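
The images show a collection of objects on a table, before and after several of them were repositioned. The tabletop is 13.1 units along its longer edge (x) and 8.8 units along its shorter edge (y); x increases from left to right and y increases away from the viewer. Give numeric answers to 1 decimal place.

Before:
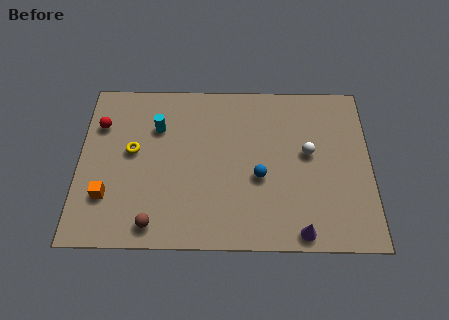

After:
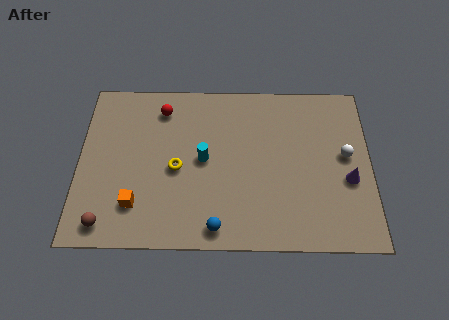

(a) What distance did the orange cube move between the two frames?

1.4

From (1.3, 2.5) to (2.6, 2.1), the orange cube covered √(1.3² + 0.4²) ≈ 1.4 units.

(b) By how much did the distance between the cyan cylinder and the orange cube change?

-0.5

Before: roughly 4.3 units apart; after: 3.8. That's 0.5 units closer together.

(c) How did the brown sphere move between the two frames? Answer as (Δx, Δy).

(-2.1, 0.0)

From the two frames, the brown sphere sits at roughly (3.4, 1.1) before and (1.3, 1.1) after.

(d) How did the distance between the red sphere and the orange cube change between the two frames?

+1.4

Before: roughly 3.8 units apart; after: 5.2. That's 1.4 units further apart.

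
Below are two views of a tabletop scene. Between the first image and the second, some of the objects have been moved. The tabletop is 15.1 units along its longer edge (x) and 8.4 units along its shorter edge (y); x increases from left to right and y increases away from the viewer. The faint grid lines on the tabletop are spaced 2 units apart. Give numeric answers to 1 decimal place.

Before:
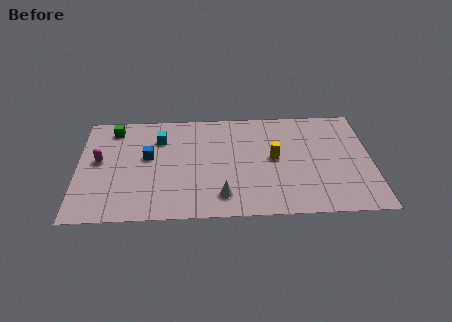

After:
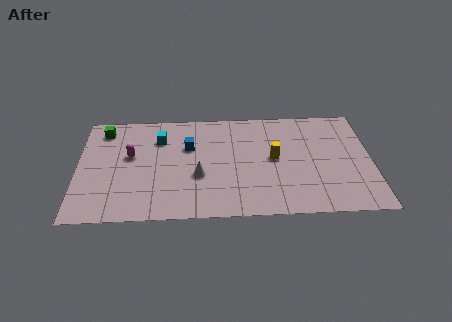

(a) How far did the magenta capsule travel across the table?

1.6

The magenta capsule was near (1.1, 4.6) before and (2.7, 4.9) after, so it travelled √(1.6² + 0.3²) ≈ 1.6 units.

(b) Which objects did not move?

the yellow cylinder and the cyan cube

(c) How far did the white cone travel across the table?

2.0

The white cone moved from about (7.4, 1.6) to (6.2, 3.2), a distance of √(1.2² + 1.6²) ≈ 2.0.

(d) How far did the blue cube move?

2.2

The blue cube moved from about (3.6, 4.8) to (5.7, 5.5), a distance of √(2.1² + 0.7²) ≈ 2.2.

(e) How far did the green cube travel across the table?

0.5

The green cube was near (1.8, 7.1) before and (1.3, 7.0) after, so it travelled √(0.5² + 0.1²) ≈ 0.5 units.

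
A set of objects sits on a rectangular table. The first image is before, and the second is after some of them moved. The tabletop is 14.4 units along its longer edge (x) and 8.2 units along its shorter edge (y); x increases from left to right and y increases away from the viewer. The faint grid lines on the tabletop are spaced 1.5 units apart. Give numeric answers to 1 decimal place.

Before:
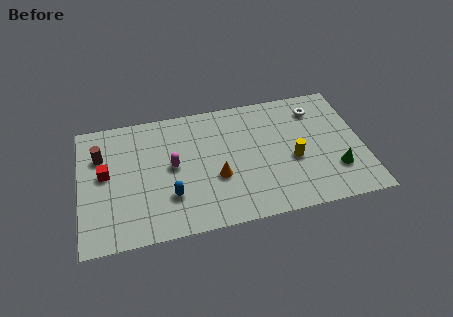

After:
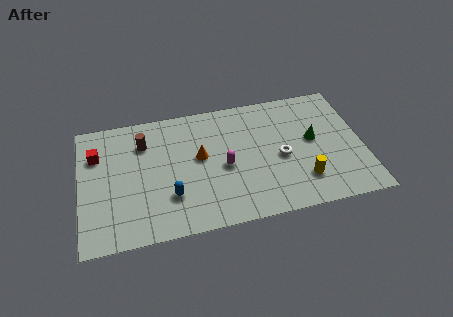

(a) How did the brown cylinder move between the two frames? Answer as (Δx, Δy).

(2.2, 0.4)

From the two frames, the brown cylinder sits at roughly (1.1, 5.7) before and (3.3, 6.1) after.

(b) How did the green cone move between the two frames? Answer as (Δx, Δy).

(-1.0, 2.2)

The green cone was at about (12.9, 2.3) and moved to about (11.9, 4.5).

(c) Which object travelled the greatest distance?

the white torus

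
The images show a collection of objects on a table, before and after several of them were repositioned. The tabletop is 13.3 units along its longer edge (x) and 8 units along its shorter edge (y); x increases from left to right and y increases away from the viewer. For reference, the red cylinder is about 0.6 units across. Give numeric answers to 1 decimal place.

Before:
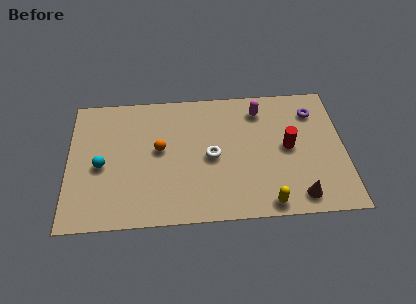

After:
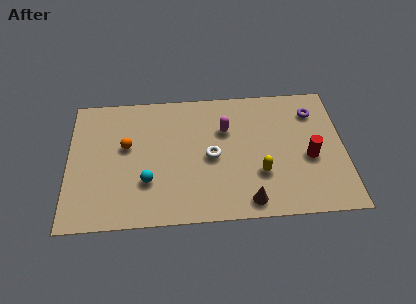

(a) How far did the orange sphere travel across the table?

1.6

From (4.4, 4.4) to (2.8, 4.7), the orange sphere covered √(1.6² + 0.3²) ≈ 1.6 units.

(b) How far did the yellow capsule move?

1.8

From (9.5, 0.8) to (9.2, 2.6), the yellow capsule covered √(0.3² + 1.8²) ≈ 1.8 units.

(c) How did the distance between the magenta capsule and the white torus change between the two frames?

-1.9

They were about 3.6 units apart before and 1.7 after — 1.9 units closer together.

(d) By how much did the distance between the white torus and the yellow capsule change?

-1.4

Before: roughly 4.0 units apart; after: 2.6. That's 1.4 units closer together.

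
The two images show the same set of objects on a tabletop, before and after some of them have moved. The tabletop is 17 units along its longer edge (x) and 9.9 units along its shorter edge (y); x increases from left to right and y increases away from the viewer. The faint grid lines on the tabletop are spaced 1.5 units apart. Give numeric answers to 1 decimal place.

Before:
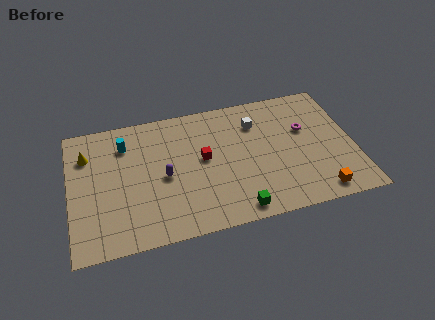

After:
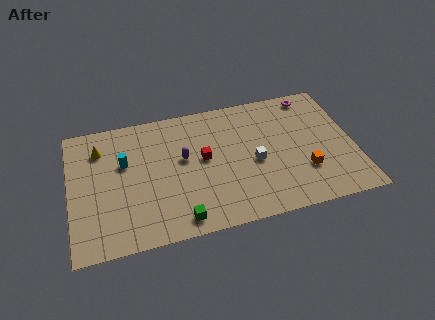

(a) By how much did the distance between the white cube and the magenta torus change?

+2.7

They were about 3.1 units apart before and 5.8 after — 2.7 units further apart.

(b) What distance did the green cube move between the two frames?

3.4

The green cube was near (9.7, 1.1) before and (6.3, 1.2) after, so it travelled √(3.4² + 0.1²) ≈ 3.4 units.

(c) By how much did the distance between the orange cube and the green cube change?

+2.9

Before: roughly 4.9 units apart; after: 7.8. That's 2.9 units further apart.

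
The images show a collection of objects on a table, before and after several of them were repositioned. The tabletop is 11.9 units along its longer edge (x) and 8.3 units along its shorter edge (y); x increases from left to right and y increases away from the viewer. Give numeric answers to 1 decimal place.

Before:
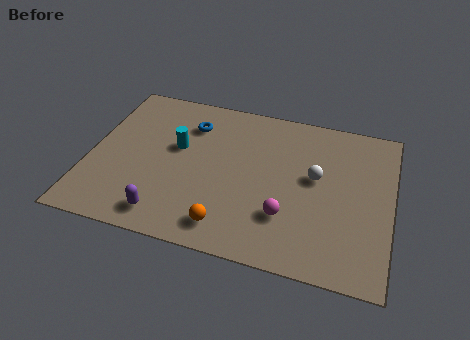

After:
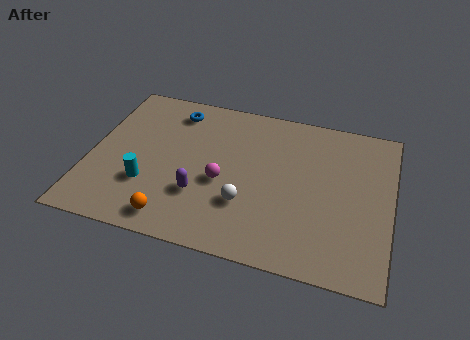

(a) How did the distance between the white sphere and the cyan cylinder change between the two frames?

-1.6

Before: roughly 5.5 units apart; after: 3.9. That's 1.6 units closer together.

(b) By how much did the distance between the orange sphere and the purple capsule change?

-0.7

They were about 2.4 units apart before and 1.7 after — 0.7 units closer together.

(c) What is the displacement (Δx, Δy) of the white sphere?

(-2.6, -2.1)

From the two frames, the white sphere sits at roughly (8.9, 4.7) before and (6.3, 2.6) after.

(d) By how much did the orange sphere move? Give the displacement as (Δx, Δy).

(-2.1, -0.2)

The orange sphere started near (5.7, 1.3) and ended near (3.6, 1.1).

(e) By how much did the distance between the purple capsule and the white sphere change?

-4.8

The distance was about 6.6 in the first image and 1.8 in the second, so they moved 4.8 units closer together.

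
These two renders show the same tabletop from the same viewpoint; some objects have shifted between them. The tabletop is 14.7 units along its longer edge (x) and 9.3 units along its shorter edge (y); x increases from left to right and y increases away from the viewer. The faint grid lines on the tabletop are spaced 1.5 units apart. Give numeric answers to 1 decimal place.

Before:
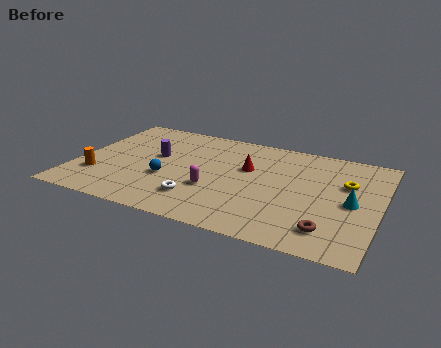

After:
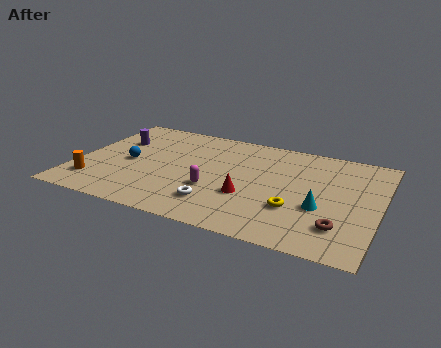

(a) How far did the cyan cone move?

1.7

The cyan cone moved from about (13.4, 4.4) to (12.0, 3.5), a distance of √(1.4² + 0.9²) ≈ 1.7.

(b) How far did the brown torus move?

0.6

The brown torus moved from about (12.5, 1.8) to (13.0, 2.2), a distance of √(0.5² + 0.4²) ≈ 0.6.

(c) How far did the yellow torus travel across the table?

3.7

From (13.0, 6.0) to (10.8, 3.0), the yellow torus covered √(2.2² + 3.0²) ≈ 3.7 units.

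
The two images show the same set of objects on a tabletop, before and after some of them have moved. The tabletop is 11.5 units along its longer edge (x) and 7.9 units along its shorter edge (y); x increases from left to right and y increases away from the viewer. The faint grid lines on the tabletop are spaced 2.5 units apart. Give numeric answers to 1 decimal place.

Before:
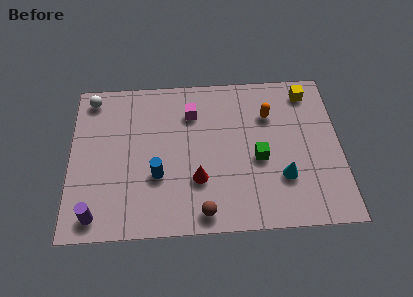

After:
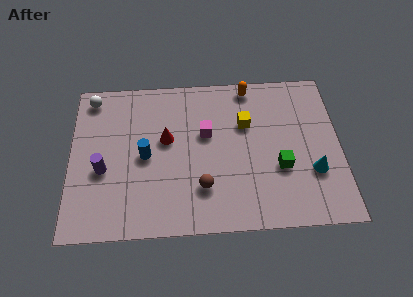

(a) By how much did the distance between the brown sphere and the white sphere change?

-0.9

The distance was about 7.6 in the first image and 6.7 in the second, so they moved 0.9 units closer together.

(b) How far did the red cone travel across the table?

2.5

The red cone was near (5.4, 2.5) before and (4.1, 4.6) after, so it travelled √(1.3² + 2.1²) ≈ 2.5 units.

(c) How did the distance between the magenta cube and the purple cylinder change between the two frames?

-1.7

Before: roughly 6.4 units apart; after: 4.7. That's 1.7 units closer together.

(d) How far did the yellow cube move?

3.1

The yellow cube was near (10.2, 6.7) before and (7.5, 5.2) after, so it travelled √(2.7² + 1.5²) ≈ 3.1 units.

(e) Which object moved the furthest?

the yellow cube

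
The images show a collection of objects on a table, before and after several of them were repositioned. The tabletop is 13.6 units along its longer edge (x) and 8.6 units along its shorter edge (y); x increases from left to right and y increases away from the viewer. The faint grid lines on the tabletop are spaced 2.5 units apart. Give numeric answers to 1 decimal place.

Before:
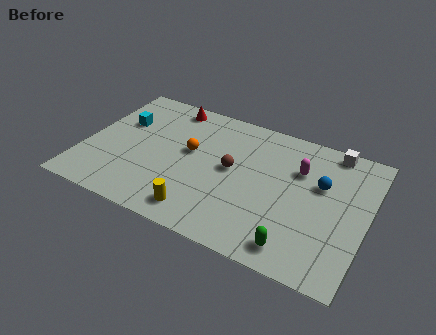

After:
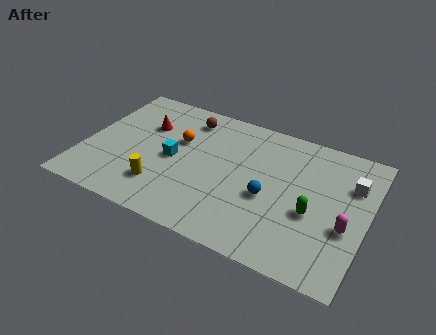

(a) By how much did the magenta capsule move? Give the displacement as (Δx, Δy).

(2.5, -2.6)

The magenta capsule started near (10.2, 5.9) and ended near (12.7, 3.3).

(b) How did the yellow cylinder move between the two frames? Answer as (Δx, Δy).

(-2.0, 0.8)

The yellow cylinder started near (6.0, 1.3) and ended near (4.0, 2.1).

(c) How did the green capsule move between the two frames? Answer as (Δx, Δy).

(0.5, 2.3)

The green capsule started near (10.6, 1.2) and ended near (11.1, 3.5).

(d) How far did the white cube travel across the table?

2.1

The white cube moved from about (11.6, 7.8) to (12.7, 6.0), a distance of √(1.1² + 1.8²) ≈ 2.1.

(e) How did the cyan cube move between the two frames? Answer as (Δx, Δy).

(2.8, -1.5)

The cyan cube started near (1.5, 5.6) and ended near (4.3, 4.1).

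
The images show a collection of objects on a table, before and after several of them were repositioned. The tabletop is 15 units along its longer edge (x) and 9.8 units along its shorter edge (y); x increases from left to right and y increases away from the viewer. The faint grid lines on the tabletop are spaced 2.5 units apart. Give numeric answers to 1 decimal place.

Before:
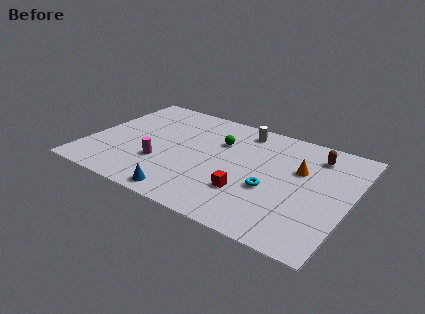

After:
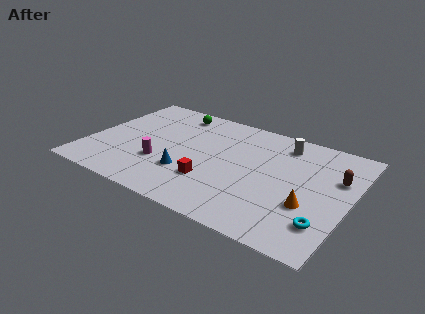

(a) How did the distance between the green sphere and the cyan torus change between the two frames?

+6.9

They were about 4.5 units apart before and 11.4 after — 6.9 units further apart.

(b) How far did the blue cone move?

2.0

The blue cone moved from about (6.2, 1.0) to (6.0, 3.0), a distance of √(0.2² + 2.0²) ≈ 2.0.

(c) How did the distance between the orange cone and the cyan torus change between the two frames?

-1.2

The distance was about 2.7 in the first image and 1.5 in the second, so they moved 1.2 units closer together.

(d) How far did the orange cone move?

2.9

The orange cone moved from about (12.0, 6.2) to (12.9, 3.4), a distance of √(0.9² + 2.8²) ≈ 2.9.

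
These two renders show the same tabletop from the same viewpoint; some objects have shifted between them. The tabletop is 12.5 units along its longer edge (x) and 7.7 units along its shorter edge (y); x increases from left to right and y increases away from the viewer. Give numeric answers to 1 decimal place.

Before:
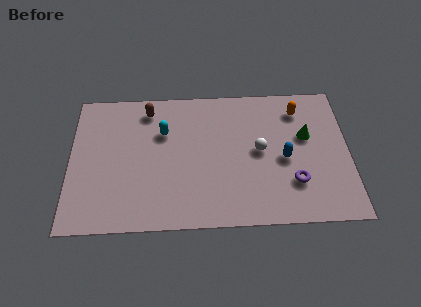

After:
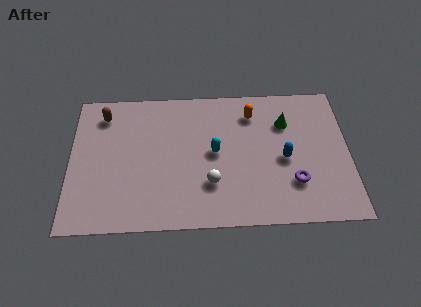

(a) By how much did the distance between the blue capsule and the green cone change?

+0.4

The distance was about 1.6 in the first image and 2.0 in the second, so they moved 0.4 units further apart.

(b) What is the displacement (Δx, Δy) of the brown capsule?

(-2.0, -0.2)

The brown capsule started near (3.5, 6.5) and ended near (1.5, 6.3).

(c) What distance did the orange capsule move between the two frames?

2.1

The orange capsule was near (10.3, 6.2) before and (8.2, 6.1) after, so it travelled √(2.1² + 0.1²) ≈ 2.1 units.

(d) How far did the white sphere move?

2.8

The white sphere moved from about (8.5, 4.0) to (6.3, 2.3), a distance of √(2.2² + 1.7²) ≈ 2.8.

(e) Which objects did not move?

the purple torus and the blue capsule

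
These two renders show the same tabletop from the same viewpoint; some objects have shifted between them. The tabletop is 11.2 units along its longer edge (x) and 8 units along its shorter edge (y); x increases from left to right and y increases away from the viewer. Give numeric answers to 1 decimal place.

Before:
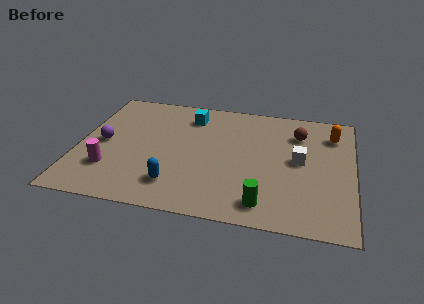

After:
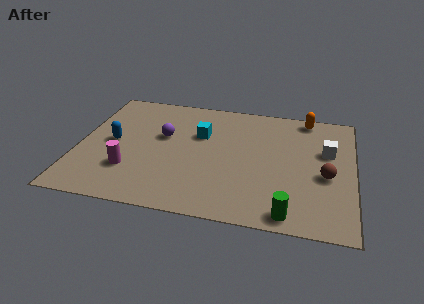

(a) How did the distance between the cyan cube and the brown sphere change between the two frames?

+1.0

The distance was about 4.5 in the first image and 5.5 in the second, so they moved 1.0 units further apart.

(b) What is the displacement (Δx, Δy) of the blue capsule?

(-2.7, 2.3)

From the two frames, the blue capsule sits at roughly (4.1, 1.7) before and (1.4, 4.0) after.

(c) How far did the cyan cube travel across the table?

1.3

The cyan cube was near (4.4, 6.4) before and (4.9, 5.2) after, so it travelled √(0.5² + 1.2²) ≈ 1.3 units.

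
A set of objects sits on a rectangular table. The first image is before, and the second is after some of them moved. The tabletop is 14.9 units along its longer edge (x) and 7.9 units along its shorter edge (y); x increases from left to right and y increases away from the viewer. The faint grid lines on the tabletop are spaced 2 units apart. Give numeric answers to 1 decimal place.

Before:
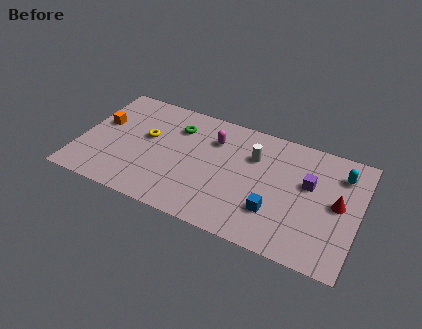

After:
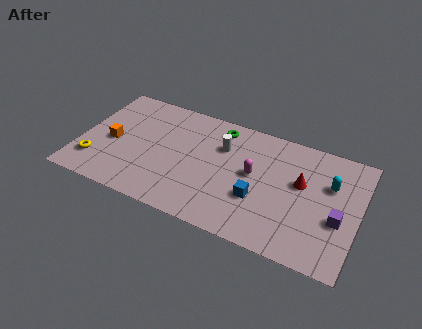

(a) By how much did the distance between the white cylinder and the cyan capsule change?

+1.2

They were about 4.6 units apart before and 5.8 after — 1.2 units further apart.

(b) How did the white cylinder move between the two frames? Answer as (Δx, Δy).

(-1.7, 0.0)

From the two frames, the white cylinder sits at roughly (9.2, 5.5) before and (7.5, 5.5) after.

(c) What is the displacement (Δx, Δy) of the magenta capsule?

(2.3, -1.5)

From the two frames, the magenta capsule sits at roughly (7.0, 5.8) before and (9.3, 4.3) after.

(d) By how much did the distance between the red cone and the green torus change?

-4.0

Before: roughly 9.0 units apart; after: 5.0. That's 4.0 units closer together.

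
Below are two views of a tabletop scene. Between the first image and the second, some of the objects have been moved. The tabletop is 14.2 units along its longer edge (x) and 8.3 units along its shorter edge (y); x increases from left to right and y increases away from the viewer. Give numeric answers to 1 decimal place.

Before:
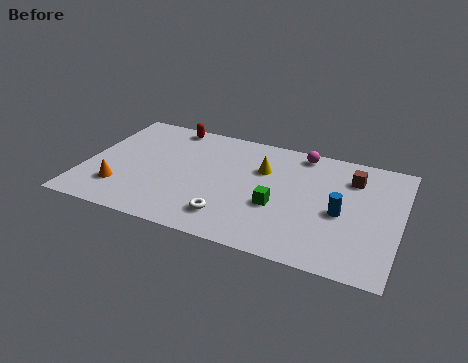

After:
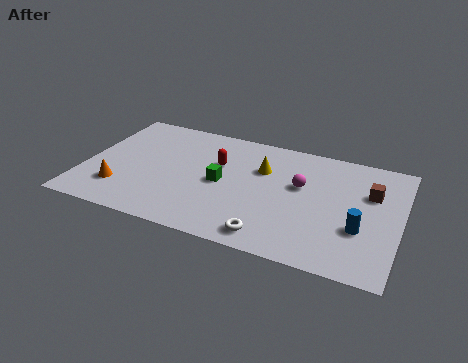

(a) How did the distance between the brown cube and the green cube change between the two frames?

+2.4

Before: roughly 4.4 units apart; after: 6.8. That's 2.4 units further apart.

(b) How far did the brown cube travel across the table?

1.2

The brown cube moved from about (11.9, 6.3) to (12.8, 5.5), a distance of √(0.9² + 0.8²) ≈ 1.2.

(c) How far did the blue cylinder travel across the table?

1.2

The blue cylinder was near (11.6, 3.7) before and (12.5, 2.9) after, so it travelled √(0.9² + 0.8²) ≈ 1.2 units.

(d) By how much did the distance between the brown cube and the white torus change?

-0.9

They were about 6.9 units apart before and 6.0 after — 0.9 units closer together.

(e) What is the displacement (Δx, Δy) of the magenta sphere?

(0.2, -2.4)

From the two frames, the magenta sphere sits at roughly (9.5, 7.4) before and (9.7, 5.0) after.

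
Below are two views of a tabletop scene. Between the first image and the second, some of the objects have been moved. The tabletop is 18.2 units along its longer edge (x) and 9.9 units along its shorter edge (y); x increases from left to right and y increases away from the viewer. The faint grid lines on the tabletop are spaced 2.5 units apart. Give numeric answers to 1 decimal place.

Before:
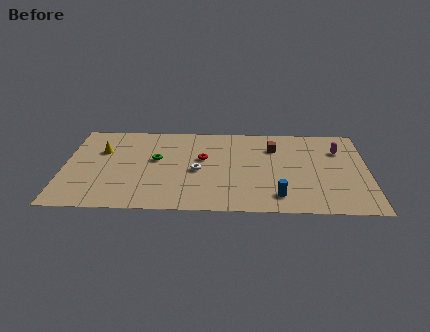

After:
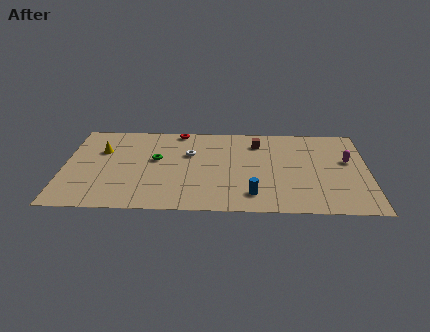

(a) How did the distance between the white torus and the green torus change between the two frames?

-0.7

The distance was about 2.8 in the first image and 2.1 in the second, so they moved 0.7 units closer together.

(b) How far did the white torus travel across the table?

2.0

The white torus moved from about (8.0, 4.5) to (7.5, 6.4), a distance of √(0.5² + 1.9²) ≈ 2.0.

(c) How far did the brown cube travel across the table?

1.1

The brown cube moved from about (12.6, 7.3) to (11.6, 7.8), a distance of √(1.0² + 0.5²) ≈ 1.1.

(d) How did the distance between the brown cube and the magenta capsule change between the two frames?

+1.8

Before: roughly 3.9 units apart; after: 5.7. That's 1.8 units further apart.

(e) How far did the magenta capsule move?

1.3

The magenta capsule was near (16.5, 7.1) before and (17.0, 5.9) after, so it travelled √(0.5² + 1.2²) ≈ 1.3 units.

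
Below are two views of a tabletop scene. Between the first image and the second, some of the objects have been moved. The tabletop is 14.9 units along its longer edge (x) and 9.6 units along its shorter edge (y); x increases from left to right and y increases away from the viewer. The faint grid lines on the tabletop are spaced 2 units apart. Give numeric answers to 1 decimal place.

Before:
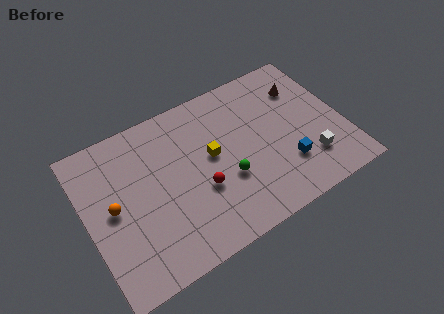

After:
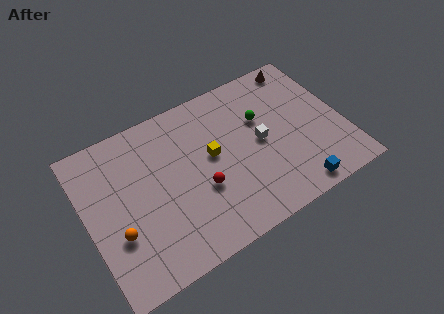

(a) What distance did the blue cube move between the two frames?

1.7

The blue cube was near (11.3, 2.7) before and (11.5, 1.0) after, so it travelled √(0.2² + 1.7²) ≈ 1.7 units.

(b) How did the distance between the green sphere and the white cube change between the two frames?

-3.4

Before: roughly 4.8 units apart; after: 1.4. That's 3.4 units closer together.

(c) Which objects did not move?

the red sphere and the yellow cube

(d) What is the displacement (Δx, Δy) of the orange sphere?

(0.0, -1.6)

The orange sphere started near (1.5, 4.9) and ended near (1.5, 3.3).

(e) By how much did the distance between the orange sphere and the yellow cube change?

+0.3

They were about 5.8 units apart before and 6.1 after — 0.3 units further apart.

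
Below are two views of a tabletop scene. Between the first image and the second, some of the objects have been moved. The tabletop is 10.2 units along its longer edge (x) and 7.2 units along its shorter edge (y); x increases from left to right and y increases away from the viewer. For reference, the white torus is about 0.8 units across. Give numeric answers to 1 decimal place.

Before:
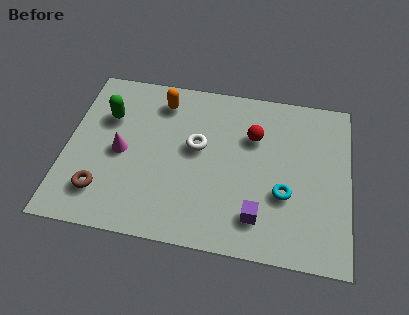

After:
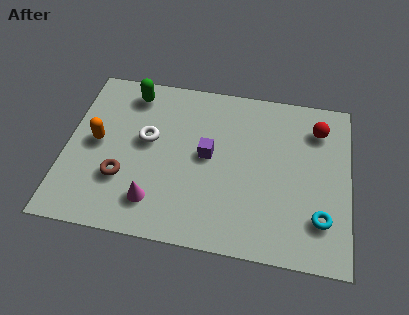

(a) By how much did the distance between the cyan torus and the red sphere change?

+1.2

They were about 2.6 units apart before and 3.8 after — 1.2 units further apart.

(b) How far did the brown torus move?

1.0

From (1.4, 1.6) to (2.1, 2.3), the brown torus covered √(0.7² + 0.7²) ≈ 1.0 units.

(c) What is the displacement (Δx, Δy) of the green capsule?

(0.8, 1.2)

The green capsule started near (1.4, 4.9) and ended near (2.2, 6.1).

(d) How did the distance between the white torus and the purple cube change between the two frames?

-1.3

They were about 3.5 units apart before and 2.2 after — 1.3 units closer together.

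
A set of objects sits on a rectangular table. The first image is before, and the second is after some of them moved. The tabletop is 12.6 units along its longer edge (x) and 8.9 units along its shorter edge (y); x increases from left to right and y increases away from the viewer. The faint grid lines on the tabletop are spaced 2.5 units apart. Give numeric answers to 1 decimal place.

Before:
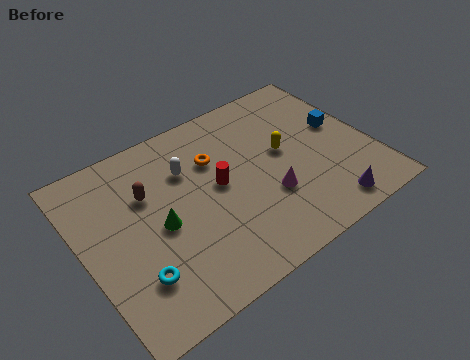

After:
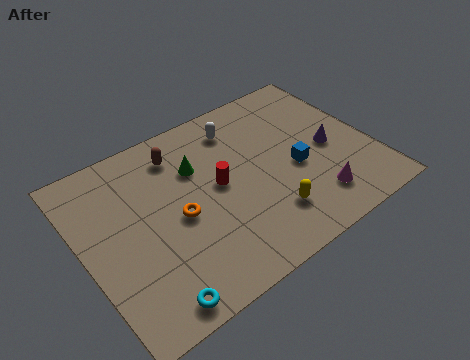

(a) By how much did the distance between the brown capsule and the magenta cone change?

+1.8

Before: roughly 5.6 units apart; after: 7.4. That's 1.8 units further apart.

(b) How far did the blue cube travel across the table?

2.6

The blue cube was near (11.5, 5.0) before and (9.2, 3.8) after, so it travelled √(2.3² + 1.2²) ≈ 2.6 units.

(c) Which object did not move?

the red cylinder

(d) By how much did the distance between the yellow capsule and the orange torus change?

+1.0

They were about 3.1 units apart before and 4.1 after — 1.0 units further apart.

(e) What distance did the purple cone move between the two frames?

3.1

The purple cone moved from about (10.0, 1.1) to (10.8, 4.1), a distance of √(0.8² + 3.0²) ≈ 3.1.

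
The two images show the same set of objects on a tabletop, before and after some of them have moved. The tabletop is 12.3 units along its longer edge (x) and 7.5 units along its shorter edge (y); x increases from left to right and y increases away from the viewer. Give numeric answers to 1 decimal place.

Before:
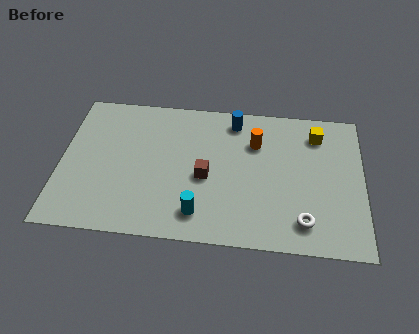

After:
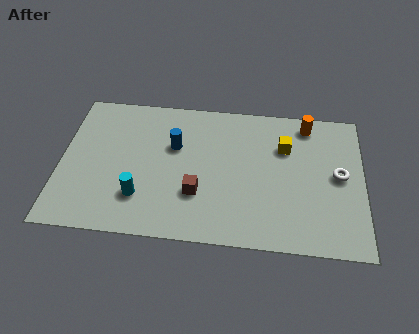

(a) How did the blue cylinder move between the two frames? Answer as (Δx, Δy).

(-2.4, -1.6)

From the two frames, the blue cylinder sits at roughly (7.0, 6.4) before and (4.6, 4.8) after.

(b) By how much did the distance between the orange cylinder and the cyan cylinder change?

+3.6

The distance was about 4.5 in the first image and 8.1 in the second, so they moved 3.6 units further apart.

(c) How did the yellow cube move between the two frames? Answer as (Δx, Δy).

(-1.3, -0.8)

The yellow cube started near (10.4, 6.0) and ended near (9.1, 5.2).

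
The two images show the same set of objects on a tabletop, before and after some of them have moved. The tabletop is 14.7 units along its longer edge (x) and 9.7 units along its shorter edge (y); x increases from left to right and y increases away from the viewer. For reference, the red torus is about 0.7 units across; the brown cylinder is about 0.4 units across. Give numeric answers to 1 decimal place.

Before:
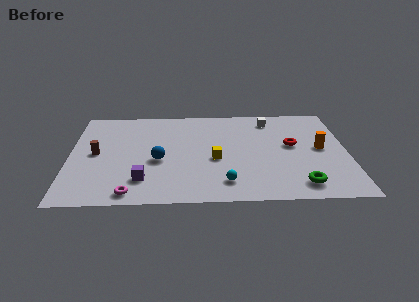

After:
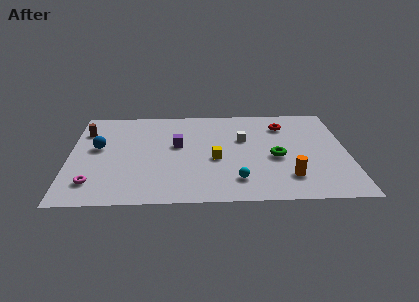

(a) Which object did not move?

the yellow cube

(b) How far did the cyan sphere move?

0.6

The cyan sphere moved from about (8.2, 1.8) to (8.8, 2.0), a distance of √(0.6² + 0.2²) ≈ 0.6.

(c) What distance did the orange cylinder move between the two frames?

3.3

The orange cylinder was near (13.3, 5.0) before and (11.5, 2.2) after, so it travelled √(1.8² + 2.8²) ≈ 3.3 units.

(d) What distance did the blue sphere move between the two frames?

3.5

The blue sphere was near (4.7, 4.1) before and (1.5, 5.5) after, so it travelled √(3.2² + 1.4²) ≈ 3.5 units.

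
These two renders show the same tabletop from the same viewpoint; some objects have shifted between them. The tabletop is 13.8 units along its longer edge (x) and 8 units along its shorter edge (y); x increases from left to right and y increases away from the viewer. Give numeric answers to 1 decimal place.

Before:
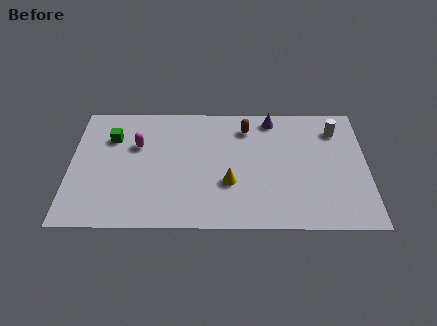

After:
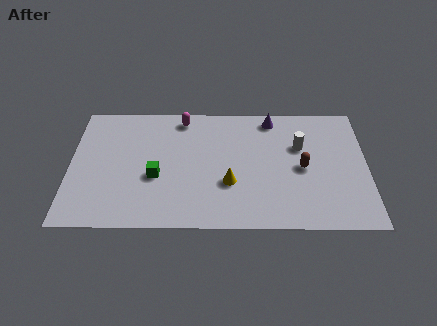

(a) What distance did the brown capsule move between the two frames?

3.7

The brown capsule was near (8.2, 6.4) before and (10.8, 3.8) after, so it travelled √(2.6² + 2.6²) ≈ 3.7 units.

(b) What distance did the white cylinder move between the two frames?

2.0

From (12.4, 6.3) to (10.7, 5.2), the white cylinder covered √(1.7² + 1.1²) ≈ 2.0 units.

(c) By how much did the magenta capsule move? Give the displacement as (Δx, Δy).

(2.1, 1.8)

From the two frames, the magenta capsule sits at roughly (3.1, 5.2) before and (5.2, 7.0) after.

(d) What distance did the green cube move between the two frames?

3.3

The green cube moved from about (1.9, 5.7) to (4.0, 3.2), a distance of √(2.1² + 2.5²) ≈ 3.3.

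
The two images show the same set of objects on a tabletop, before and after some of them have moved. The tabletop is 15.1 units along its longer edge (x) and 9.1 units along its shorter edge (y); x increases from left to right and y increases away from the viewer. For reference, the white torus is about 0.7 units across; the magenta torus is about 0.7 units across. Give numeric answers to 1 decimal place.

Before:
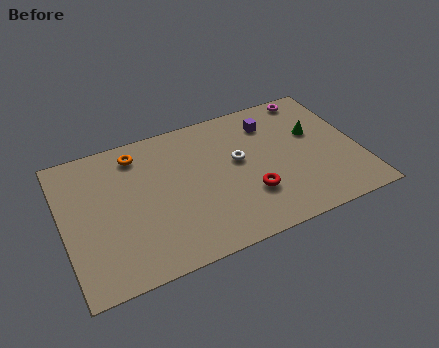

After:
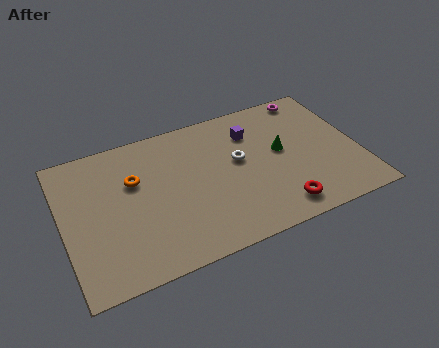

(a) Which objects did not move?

the white torus and the magenta torus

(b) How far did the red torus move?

1.9

The red torus moved from about (9.3, 2.8) to (10.6, 1.4), a distance of √(1.3² + 1.4²) ≈ 1.9.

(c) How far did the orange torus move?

1.7

The orange torus was near (4.0, 7.6) before and (3.7, 5.9) after, so it travelled √(0.3² + 1.7²) ≈ 1.7 units.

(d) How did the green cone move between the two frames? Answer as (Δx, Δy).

(-1.8, -0.6)

The green cone was at about (13.0, 5.6) and moved to about (11.2, 5.0).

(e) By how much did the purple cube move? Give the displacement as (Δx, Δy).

(-1.0, -0.3)

From the two frames, the purple cube sits at roughly (10.9, 7.1) before and (9.9, 6.8) after.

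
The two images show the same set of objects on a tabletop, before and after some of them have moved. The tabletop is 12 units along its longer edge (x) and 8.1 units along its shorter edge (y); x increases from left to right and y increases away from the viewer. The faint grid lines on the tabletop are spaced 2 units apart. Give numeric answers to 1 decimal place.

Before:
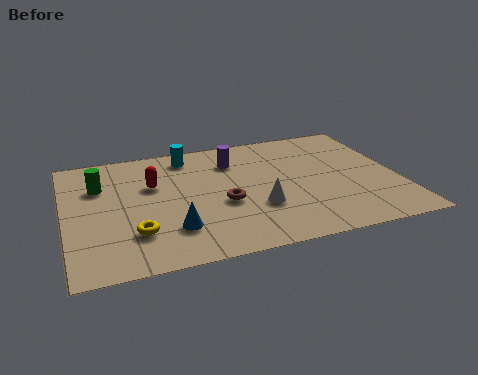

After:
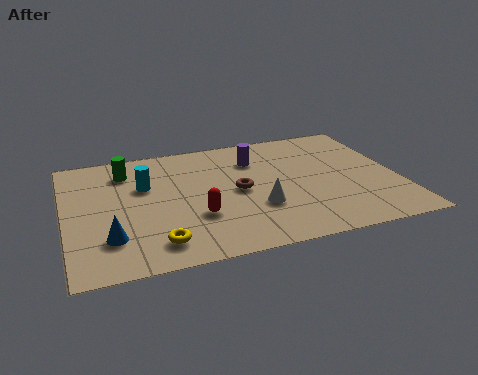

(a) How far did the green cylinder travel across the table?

1.3

The green cylinder moved from about (1.3, 5.6) to (2.3, 6.4), a distance of √(1.0² + 0.8²) ≈ 1.3.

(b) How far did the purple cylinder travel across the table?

0.8

The purple cylinder was near (6.2, 6.1) before and (7.0, 6.0) after, so it travelled √(0.8² + 0.1²) ≈ 0.8 units.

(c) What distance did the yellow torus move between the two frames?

1.1

The yellow torus moved from about (2.4, 2.2) to (3.1, 1.4), a distance of √(0.7² + 0.8²) ≈ 1.1.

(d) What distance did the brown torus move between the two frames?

0.9

The brown torus moved from about (5.6, 3.3) to (6.2, 4.0), a distance of √(0.6² + 0.7²) ≈ 0.9.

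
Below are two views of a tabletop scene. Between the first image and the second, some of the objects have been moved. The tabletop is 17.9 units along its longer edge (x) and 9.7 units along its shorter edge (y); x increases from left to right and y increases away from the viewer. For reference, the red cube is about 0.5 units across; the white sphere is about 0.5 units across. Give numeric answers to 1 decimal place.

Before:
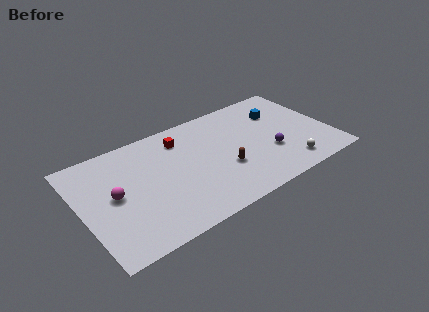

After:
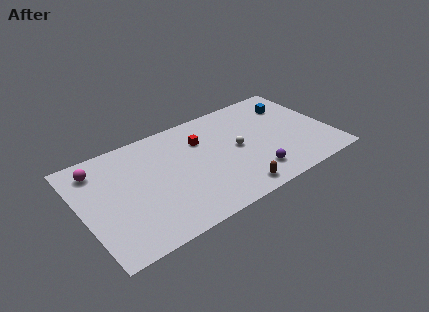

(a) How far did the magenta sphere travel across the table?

3.0

The magenta sphere was near (2.3, 5.0) before and (1.5, 7.9) after, so it travelled √(0.8² + 2.9²) ≈ 3.0 units.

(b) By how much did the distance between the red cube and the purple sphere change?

-1.6

The distance was about 7.3 in the first image and 5.7 in the second, so they moved 1.6 units closer together.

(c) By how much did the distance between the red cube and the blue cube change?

-0.4

They were about 7.2 units apart before and 6.8 after — 0.4 units closer together.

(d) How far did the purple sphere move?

2.1

From (13.4, 3.4) to (11.9, 2.0), the purple sphere covered √(1.5² + 1.4²) ≈ 2.1 units.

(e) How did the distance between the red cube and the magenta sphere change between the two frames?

+1.6

The distance was about 5.9 in the first image and 7.5 in the second, so they moved 1.6 units further apart.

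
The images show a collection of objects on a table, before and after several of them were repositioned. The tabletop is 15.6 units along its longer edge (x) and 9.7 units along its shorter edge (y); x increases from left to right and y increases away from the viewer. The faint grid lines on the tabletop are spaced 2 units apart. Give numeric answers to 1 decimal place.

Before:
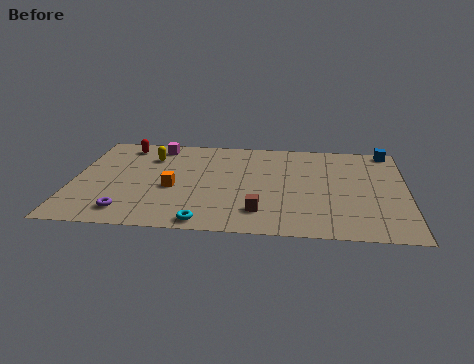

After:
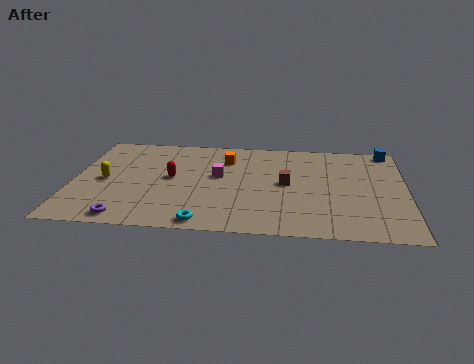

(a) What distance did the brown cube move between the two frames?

3.1

The brown cube moved from about (8.8, 2.1) to (10.0, 5.0), a distance of √(1.2² + 2.9²) ≈ 3.1.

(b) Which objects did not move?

the cyan torus and the blue cube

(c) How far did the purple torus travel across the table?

0.6

The purple torus moved from about (2.7, 1.6) to (2.7, 1.0), a distance of √(0.0² + 0.6²) ≈ 0.6.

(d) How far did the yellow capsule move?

3.3

From (3.5, 7.2) to (1.5, 4.6), the yellow capsule covered √(2.0² + 2.6²) ≈ 3.3 units.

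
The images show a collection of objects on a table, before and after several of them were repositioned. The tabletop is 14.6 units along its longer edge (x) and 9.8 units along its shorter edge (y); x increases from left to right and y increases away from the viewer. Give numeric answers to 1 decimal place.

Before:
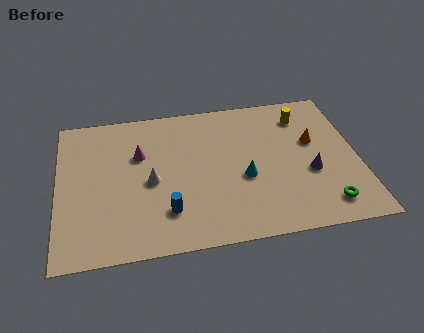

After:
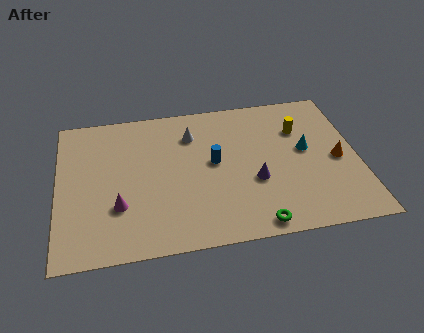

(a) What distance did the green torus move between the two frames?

3.5

The green torus was near (12.8, 1.6) before and (9.4, 0.9) after, so it travelled √(3.4² + 0.7²) ≈ 3.5 units.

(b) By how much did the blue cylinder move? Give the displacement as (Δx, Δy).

(2.4, 2.9)

The blue cylinder started near (5.2, 2.4) and ended near (7.6, 5.3).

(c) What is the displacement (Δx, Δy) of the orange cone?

(1.1, -1.4)

The orange cone started near (12.5, 5.9) and ended near (13.6, 4.5).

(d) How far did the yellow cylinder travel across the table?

0.9

The yellow cylinder was near (12.1, 7.8) before and (11.9, 6.9) after, so it travelled √(0.2² + 0.9²) ≈ 0.9 units.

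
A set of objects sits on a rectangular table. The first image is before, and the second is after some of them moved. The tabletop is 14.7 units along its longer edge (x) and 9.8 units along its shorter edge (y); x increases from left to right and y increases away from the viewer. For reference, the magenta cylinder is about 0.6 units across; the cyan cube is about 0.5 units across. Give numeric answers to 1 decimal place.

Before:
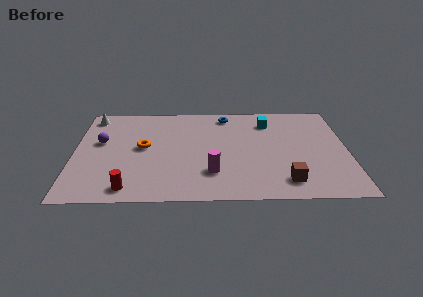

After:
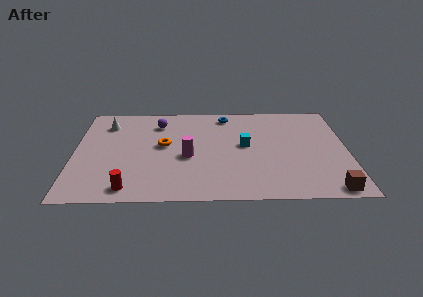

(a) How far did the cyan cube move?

2.7

The cyan cube moved from about (10.5, 7.7) to (9.2, 5.3), a distance of √(1.3² + 2.4²) ≈ 2.7.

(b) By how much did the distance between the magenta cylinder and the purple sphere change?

-3.0

The distance was about 6.8 in the first image and 3.8 in the second, so they moved 3.0 units closer together.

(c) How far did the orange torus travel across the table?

1.1

From (3.7, 5.2) to (4.8, 5.4), the orange torus covered √(1.1² + 0.2²) ≈ 1.1 units.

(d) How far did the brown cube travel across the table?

2.4

The brown cube was near (11.3, 1.7) before and (13.6, 0.9) after, so it travelled √(2.3² + 0.8²) ≈ 2.4 units.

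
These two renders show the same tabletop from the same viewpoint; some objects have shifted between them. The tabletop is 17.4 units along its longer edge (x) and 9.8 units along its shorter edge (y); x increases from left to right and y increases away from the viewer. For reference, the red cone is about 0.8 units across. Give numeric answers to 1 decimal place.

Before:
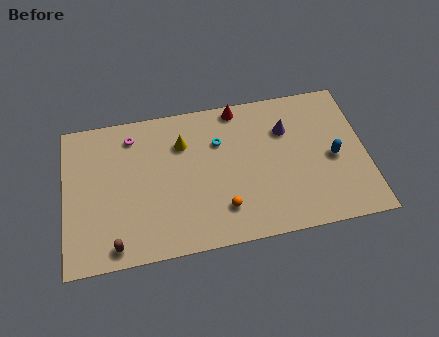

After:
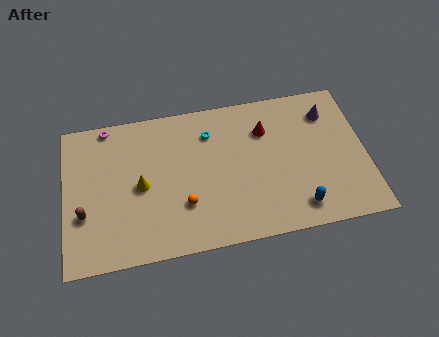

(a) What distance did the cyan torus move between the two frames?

0.9

The cyan torus was near (9.0, 6.8) before and (8.5, 7.5) after, so it travelled √(0.5² + 0.7²) ≈ 0.9 units.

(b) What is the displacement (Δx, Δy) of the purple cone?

(2.5, 0.7)

From the two frames, the purple cone sits at roughly (12.9, 6.9) before and (15.4, 7.6) after.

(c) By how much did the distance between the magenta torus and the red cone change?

+3.0

Before: roughly 6.3 units apart; after: 9.3. That's 3.0 units further apart.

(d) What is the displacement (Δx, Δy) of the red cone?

(1.5, -1.8)

The red cone started near (10.2, 8.9) and ended near (11.7, 7.1).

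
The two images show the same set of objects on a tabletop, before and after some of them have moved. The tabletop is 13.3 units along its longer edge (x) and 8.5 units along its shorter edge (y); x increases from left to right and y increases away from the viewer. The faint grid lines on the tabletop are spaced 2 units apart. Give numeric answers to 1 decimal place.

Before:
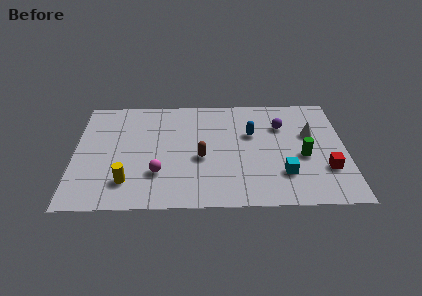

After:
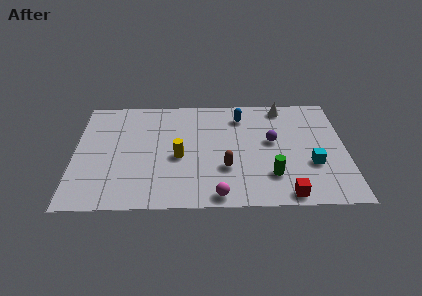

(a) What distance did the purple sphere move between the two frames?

1.3

From (10.2, 6.0) to (9.7, 4.8), the purple sphere covered √(0.5² + 1.2²) ≈ 1.3 units.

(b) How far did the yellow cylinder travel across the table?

3.1

The yellow cylinder was near (2.6, 1.9) before and (5.1, 3.7) after, so it travelled √(2.5² + 1.8²) ≈ 3.1 units.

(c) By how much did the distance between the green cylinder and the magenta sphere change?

-4.2

They were about 7.2 units apart before and 3.0 after — 4.2 units closer together.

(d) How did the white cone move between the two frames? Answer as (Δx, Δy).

(-1.3, 2.2)

The white cone was at about (11.6, 5.3) and moved to about (10.3, 7.5).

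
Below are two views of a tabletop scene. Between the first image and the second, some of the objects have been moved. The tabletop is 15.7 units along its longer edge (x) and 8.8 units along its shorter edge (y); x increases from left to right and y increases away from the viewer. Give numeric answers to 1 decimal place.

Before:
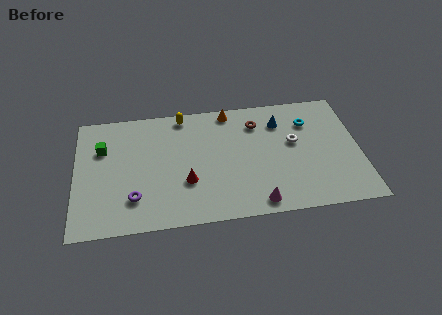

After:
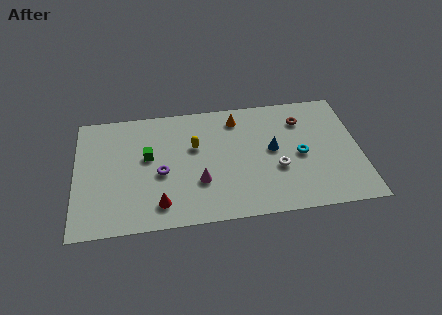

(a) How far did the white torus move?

2.1

The white torus moved from about (12.1, 5.1) to (11.1, 3.3), a distance of √(1.0² + 1.8²) ≈ 2.1.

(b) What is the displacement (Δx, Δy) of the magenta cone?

(-3.1, 1.9)

From the two frames, the magenta cone sits at roughly (9.9, 1.0) before and (6.8, 2.9) after.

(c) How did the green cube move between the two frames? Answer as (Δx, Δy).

(2.5, -0.9)

The green cube was at about (1.5, 6.0) and moved to about (4.0, 5.1).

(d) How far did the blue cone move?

2.1

The blue cone moved from about (11.4, 6.7) to (10.9, 4.7), a distance of √(0.5² + 2.0²) ≈ 2.1.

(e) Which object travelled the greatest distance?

the magenta cone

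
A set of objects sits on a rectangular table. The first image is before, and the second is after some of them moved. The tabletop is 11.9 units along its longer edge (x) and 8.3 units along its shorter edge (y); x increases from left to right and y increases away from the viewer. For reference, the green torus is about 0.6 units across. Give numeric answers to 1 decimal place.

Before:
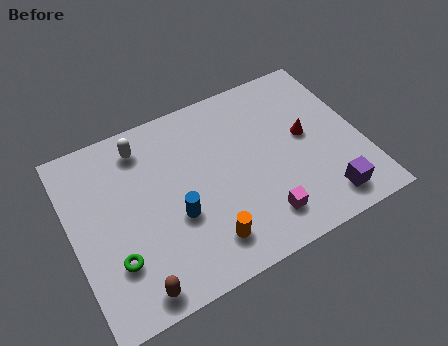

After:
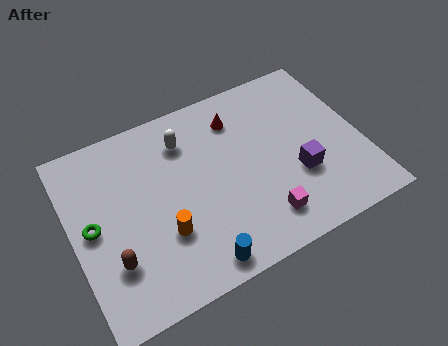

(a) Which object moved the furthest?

the red cone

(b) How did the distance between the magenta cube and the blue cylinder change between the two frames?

-0.8

They were about 3.7 units apart before and 2.9 after — 0.8 units closer together.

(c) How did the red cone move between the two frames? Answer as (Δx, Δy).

(-2.6, 2.0)

The red cone was at about (9.7, 4.5) and moved to about (7.1, 6.5).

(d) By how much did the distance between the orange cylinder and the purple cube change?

+0.7

They were about 4.9 units apart before and 5.6 after — 0.7 units further apart.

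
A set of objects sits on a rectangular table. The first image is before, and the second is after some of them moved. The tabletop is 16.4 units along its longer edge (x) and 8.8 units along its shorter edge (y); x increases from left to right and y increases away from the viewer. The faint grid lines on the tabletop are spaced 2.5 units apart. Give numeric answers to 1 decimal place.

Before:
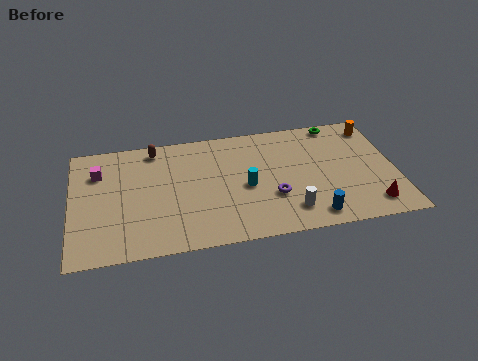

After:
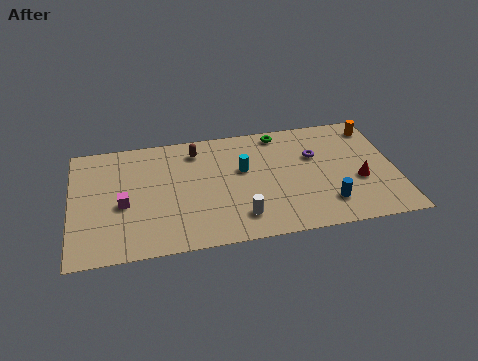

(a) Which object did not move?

the orange cylinder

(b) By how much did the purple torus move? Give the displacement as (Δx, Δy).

(2.3, 2.7)

The purple torus was at about (10.1, 3.0) and moved to about (12.4, 5.7).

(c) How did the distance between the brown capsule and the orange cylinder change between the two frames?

-2.1

Before: roughly 11.3 units apart; after: 9.2. That's 2.1 units closer together.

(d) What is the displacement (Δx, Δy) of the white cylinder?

(-2.5, 0.0)

The white cylinder started near (10.9, 1.8) and ended near (8.4, 1.8).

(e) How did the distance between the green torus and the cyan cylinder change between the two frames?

-3.1

Before: roughly 6.3 units apart; after: 3.2. That's 3.1 units closer together.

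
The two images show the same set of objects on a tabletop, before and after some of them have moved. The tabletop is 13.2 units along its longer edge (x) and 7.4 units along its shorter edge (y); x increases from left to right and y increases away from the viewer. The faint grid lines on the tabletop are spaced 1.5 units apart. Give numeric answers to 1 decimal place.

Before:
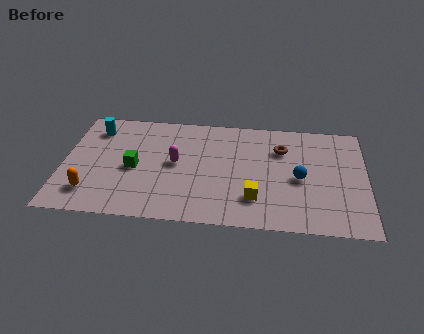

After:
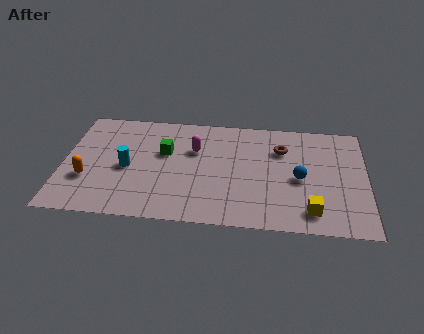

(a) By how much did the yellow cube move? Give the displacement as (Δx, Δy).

(2.4, -0.6)

The yellow cube was at about (8.4, 1.9) and moved to about (10.8, 1.3).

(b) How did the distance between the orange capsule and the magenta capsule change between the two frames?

+0.9

They were about 4.3 units apart before and 5.2 after — 0.9 units further apart.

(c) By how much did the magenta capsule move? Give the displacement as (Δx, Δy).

(0.8, 1.0)

From the two frames, the magenta capsule sits at roughly (4.9, 3.9) before and (5.7, 4.9) after.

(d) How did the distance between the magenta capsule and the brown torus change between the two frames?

-1.0

They were about 4.8 units apart before and 3.8 after — 1.0 units closer together.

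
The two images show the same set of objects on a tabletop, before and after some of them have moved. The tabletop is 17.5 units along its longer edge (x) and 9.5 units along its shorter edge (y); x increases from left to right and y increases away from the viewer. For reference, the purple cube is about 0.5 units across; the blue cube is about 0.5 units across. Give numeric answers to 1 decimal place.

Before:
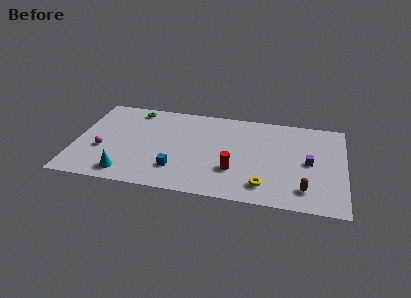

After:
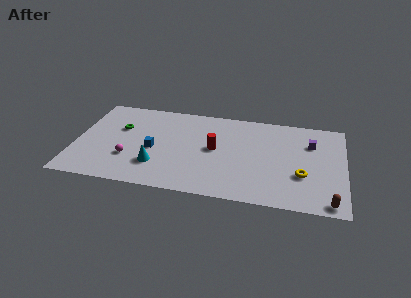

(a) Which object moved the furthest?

the yellow torus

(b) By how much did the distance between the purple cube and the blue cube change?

+1.7

They were about 8.8 units apart before and 10.5 after — 1.7 units further apart.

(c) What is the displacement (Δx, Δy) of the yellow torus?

(2.4, 1.5)

The yellow torus was at about (12.4, 1.8) and moved to about (14.8, 3.3).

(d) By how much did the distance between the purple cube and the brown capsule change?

+3.1

The distance was about 2.8 in the first image and 5.9 in the second, so they moved 3.1 units further apart.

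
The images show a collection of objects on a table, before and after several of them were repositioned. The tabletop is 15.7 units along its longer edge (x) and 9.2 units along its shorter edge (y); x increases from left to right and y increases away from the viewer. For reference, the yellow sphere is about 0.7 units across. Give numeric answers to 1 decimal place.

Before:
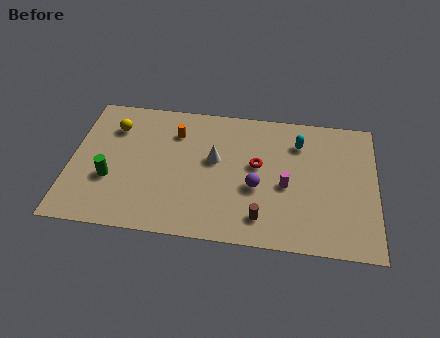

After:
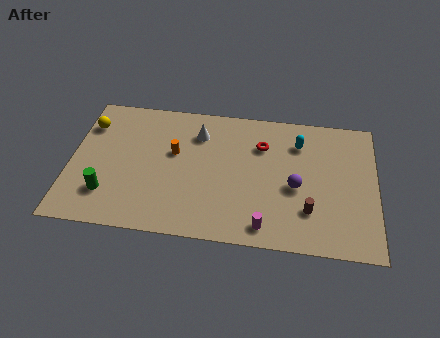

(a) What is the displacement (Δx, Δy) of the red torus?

(0.2, 1.4)

The red torus was at about (9.6, 5.2) and moved to about (9.8, 6.6).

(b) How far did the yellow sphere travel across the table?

1.3

The yellow sphere moved from about (2.1, 6.9) to (0.8, 6.9), a distance of √(1.3² + 0.0²) ≈ 1.3.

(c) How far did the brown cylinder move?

2.5

The brown cylinder moved from about (9.9, 1.7) to (12.3, 2.5), a distance of √(2.4² + 0.8²) ≈ 2.5.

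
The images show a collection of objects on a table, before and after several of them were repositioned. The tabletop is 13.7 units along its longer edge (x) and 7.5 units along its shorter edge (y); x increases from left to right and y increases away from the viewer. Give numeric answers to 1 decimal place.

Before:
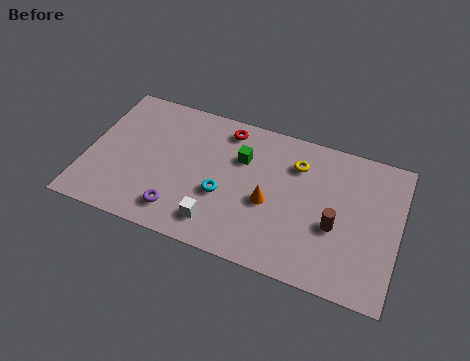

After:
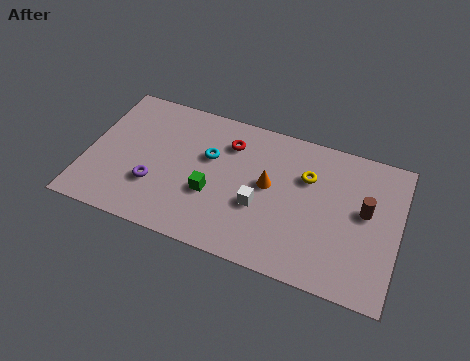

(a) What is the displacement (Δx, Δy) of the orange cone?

(-0.1, 0.9)

The orange cone started near (8.1, 3.2) and ended near (8.0, 4.1).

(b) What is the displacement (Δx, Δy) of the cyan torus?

(-0.8, 1.8)

The cyan torus started near (6.1, 2.9) and ended near (5.3, 4.7).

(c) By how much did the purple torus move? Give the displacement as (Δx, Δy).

(-1.2, 1.0)

The purple torus was at about (4.3, 1.4) and moved to about (3.1, 2.4).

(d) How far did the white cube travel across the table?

2.3

The white cube was near (6.0, 1.4) before and (7.7, 2.9) after, so it travelled √(1.7² + 1.5²) ≈ 2.3 units.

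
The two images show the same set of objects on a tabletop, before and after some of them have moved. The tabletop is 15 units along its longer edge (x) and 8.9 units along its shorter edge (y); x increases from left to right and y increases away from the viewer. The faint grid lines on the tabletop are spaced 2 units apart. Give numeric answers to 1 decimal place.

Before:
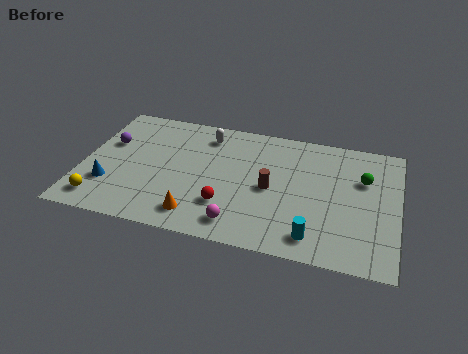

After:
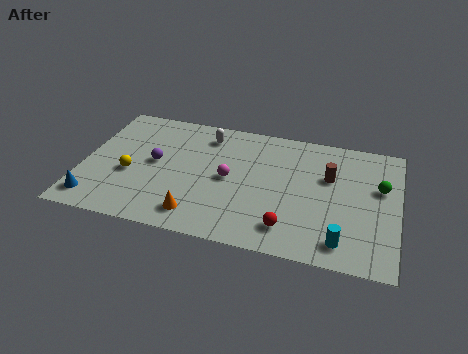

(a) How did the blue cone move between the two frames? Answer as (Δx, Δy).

(-0.6, -1.2)

The blue cone started near (1.4, 2.6) and ended near (0.8, 1.4).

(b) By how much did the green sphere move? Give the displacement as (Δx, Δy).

(0.8, -0.4)

The green sphere was at about (13.3, 5.9) and moved to about (14.1, 5.5).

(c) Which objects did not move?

the white capsule and the orange cone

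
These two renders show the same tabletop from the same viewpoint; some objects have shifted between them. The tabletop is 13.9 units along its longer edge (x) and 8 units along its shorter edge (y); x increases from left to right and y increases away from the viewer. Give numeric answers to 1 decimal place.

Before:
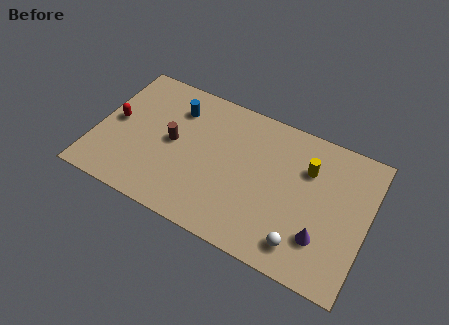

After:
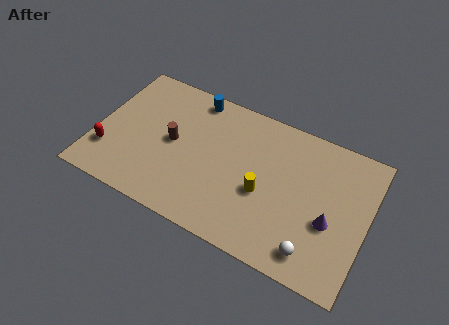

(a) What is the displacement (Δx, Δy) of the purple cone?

(0.3, 1.0)

From the two frames, the purple cone sits at roughly (11.8, 2.2) before and (12.1, 3.2) after.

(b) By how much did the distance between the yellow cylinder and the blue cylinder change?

-1.3

The distance was about 6.9 in the first image and 5.6 in the second, so they moved 1.3 units closer together.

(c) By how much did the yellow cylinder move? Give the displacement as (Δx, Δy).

(-2.0, -2.3)

The yellow cylinder was at about (10.7, 5.6) and moved to about (8.7, 3.3).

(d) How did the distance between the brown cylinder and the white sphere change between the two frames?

+0.6

Before: roughly 7.5 units apart; after: 8.1. That's 0.6 units further apart.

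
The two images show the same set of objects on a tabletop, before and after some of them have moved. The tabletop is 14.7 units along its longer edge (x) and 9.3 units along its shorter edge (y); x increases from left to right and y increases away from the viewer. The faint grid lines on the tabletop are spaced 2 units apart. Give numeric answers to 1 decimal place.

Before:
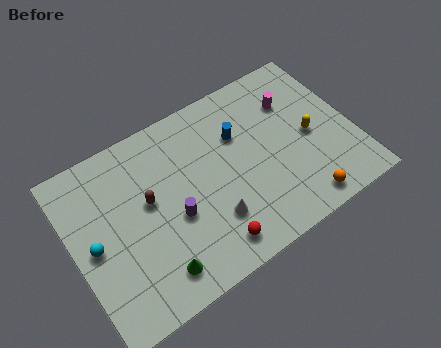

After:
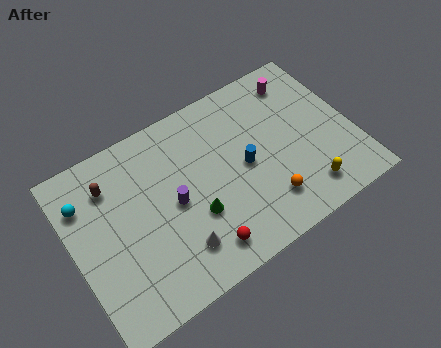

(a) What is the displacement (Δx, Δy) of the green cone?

(2.4, 1.7)

The green cone started near (3.7, 1.6) and ended near (6.1, 3.3).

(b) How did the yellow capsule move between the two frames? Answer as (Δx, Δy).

(-0.8, -2.8)

The yellow capsule started near (12.5, 4.4) and ended near (11.7, 1.6).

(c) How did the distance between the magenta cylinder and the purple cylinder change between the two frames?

+0.5

Before: roughly 7.5 units apart; after: 8.0. That's 0.5 units further apart.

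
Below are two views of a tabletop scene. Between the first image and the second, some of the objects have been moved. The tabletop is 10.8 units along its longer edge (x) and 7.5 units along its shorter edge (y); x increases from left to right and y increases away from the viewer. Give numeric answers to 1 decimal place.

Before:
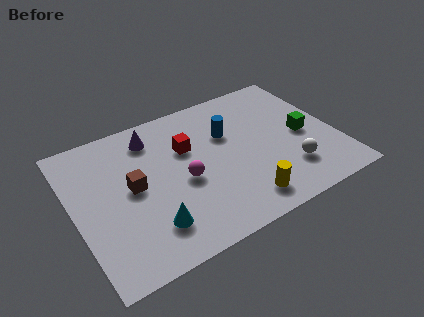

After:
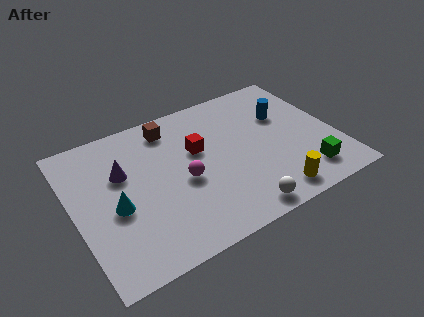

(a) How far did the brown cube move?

3.1

The brown cube moved from about (2.4, 3.9) to (4.3, 6.3), a distance of √(1.9² + 2.4²) ≈ 3.1.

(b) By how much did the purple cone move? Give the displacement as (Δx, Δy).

(-1.4, -1.3)

The purple cone was at about (3.5, 6.1) and moved to about (2.1, 4.8).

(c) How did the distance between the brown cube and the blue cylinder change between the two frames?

+0.6

They were about 4.2 units apart before and 4.8 after — 0.6 units further apart.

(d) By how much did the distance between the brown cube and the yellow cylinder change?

+1.4

The distance was about 4.9 in the first image and 6.3 in the second, so they moved 1.4 units further apart.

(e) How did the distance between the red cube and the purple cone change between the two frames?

+1.3

Before: roughly 1.8 units apart; after: 3.1. That's 1.3 units further apart.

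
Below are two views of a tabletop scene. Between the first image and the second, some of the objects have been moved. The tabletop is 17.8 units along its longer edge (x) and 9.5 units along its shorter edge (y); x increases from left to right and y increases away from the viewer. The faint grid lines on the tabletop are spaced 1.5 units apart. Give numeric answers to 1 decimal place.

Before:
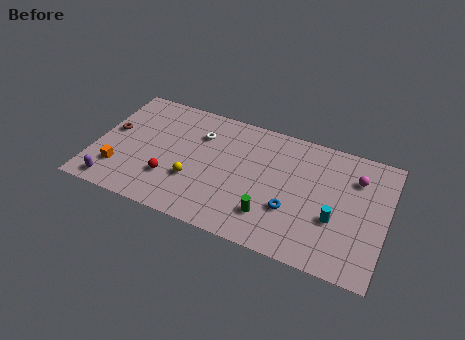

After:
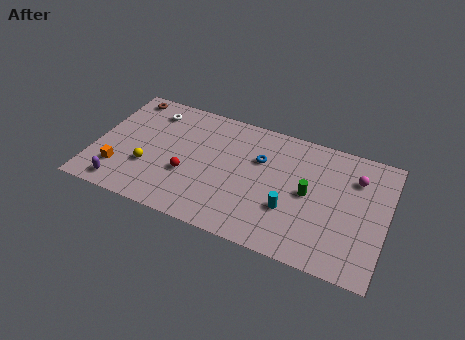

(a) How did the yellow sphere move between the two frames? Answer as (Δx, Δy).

(-2.8, 0.0)

The yellow sphere was at about (6.2, 3.2) and moved to about (3.4, 3.2).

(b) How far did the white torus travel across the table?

3.2

From (6.2, 6.9) to (3.1, 7.7), the white torus covered √(3.1² + 0.8²) ≈ 3.2 units.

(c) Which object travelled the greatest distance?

the blue torus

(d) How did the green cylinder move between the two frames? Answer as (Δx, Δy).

(2.1, 2.5)

The green cylinder was at about (11.0, 2.3) and moved to about (13.1, 4.8).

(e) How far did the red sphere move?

1.2

The red sphere was near (4.8, 2.8) before and (5.8, 3.5) after, so it travelled √(1.0² + 0.7²) ≈ 1.2 units.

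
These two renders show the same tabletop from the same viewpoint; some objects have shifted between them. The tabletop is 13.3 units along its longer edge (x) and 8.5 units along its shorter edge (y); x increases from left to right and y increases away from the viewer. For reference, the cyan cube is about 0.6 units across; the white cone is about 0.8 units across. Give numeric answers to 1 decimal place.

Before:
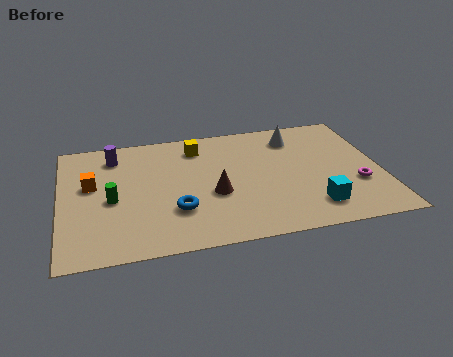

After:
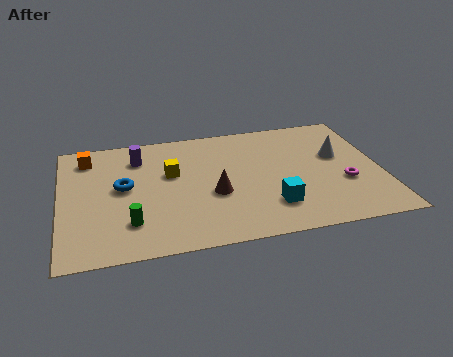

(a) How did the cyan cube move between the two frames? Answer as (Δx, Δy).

(-1.7, 0.4)

The cyan cube was at about (10.3, 1.7) and moved to about (8.6, 2.1).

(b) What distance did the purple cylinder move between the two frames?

1.0

The purple cylinder moved from about (2.3, 6.9) to (3.3, 6.6), a distance of √(1.0² + 0.3²) ≈ 1.0.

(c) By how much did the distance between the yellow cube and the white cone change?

+2.9

The distance was about 4.1 in the first image and 7.0 in the second, so they moved 2.9 units further apart.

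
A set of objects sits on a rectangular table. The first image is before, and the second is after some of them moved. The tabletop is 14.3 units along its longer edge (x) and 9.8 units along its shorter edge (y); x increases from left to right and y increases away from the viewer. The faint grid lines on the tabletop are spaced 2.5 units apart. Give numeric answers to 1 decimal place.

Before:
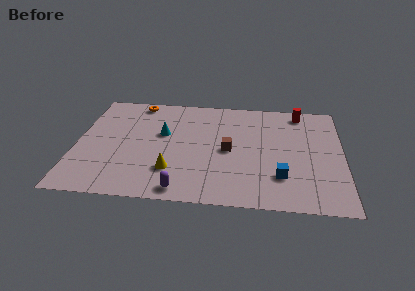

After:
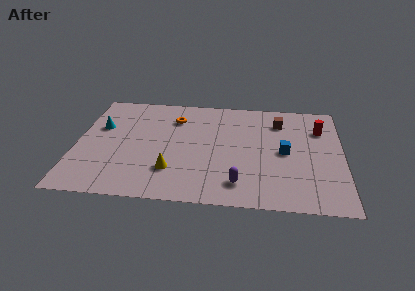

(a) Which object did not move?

the yellow cone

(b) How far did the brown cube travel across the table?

4.0

The brown cube was near (8.2, 4.7) before and (10.9, 7.6) after, so it travelled √(2.7² + 2.9²) ≈ 4.0 units.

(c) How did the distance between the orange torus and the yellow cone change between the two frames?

-1.7

The distance was about 6.5 in the first image and 4.8 in the second, so they moved 1.7 units closer together.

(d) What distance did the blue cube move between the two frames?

2.2

From (11.0, 2.6) to (11.2, 4.8), the blue cube covered √(0.2² + 2.2²) ≈ 2.2 units.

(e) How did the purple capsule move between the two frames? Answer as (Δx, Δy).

(3.0, 0.8)

The purple capsule was at about (5.8, 1.0) and moved to about (8.8, 1.8).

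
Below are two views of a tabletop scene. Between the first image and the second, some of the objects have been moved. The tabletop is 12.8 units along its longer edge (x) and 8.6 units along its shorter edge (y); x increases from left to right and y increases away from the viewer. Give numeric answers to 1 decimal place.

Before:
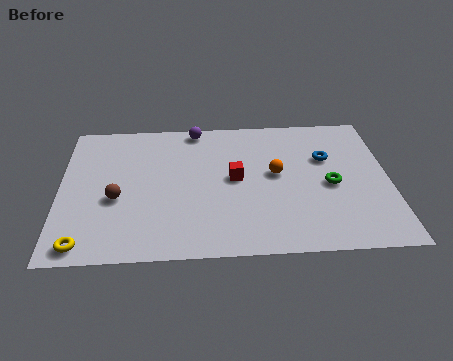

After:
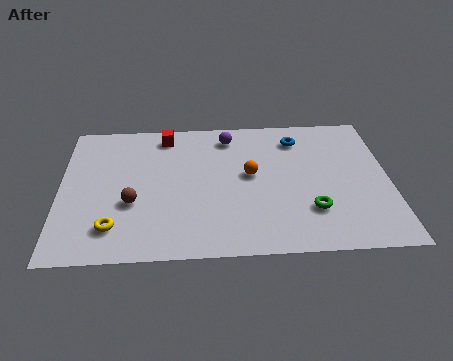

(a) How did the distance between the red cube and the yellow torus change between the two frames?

-0.9

The distance was about 6.8 in the first image and 5.9 in the second, so they moved 0.9 units closer together.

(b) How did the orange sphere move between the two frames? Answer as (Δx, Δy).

(-1.0, 0.0)

The orange sphere started near (8.4, 4.7) and ended near (7.4, 4.7).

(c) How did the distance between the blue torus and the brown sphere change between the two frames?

-1.0

They were about 8.5 units apart before and 7.5 after — 1.0 units closer together.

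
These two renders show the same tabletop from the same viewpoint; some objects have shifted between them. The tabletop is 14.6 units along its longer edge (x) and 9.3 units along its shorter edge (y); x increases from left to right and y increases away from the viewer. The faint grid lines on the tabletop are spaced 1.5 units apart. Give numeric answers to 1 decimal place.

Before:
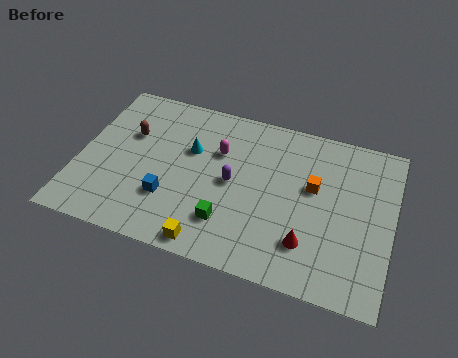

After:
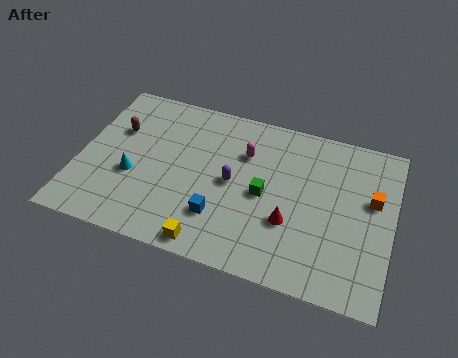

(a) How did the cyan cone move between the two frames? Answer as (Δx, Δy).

(-2.5, -2.3)

The cyan cone started near (5.1, 5.9) and ended near (2.6, 3.6).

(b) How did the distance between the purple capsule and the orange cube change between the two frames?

+2.7

They were about 3.8 units apart before and 6.5 after — 2.7 units further apart.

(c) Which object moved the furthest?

the cyan cone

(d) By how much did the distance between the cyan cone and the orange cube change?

+5.4

They were about 5.8 units apart before and 11.2 after — 5.4 units further apart.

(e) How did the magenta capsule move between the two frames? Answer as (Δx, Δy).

(1.2, 0.3)

From the two frames, the magenta capsule sits at roughly (6.4, 6.2) before and (7.6, 6.5) after.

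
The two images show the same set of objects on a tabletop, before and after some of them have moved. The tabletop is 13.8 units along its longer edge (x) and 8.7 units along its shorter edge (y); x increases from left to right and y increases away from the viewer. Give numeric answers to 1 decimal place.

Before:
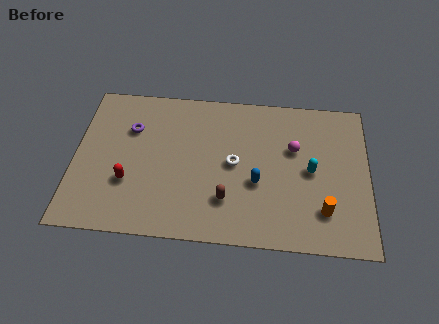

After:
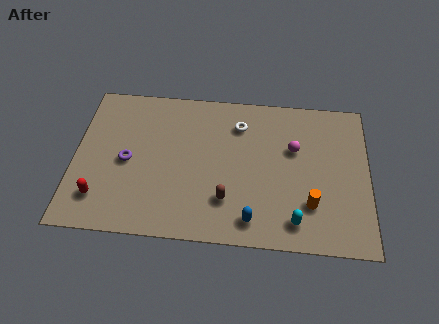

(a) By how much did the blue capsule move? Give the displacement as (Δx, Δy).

(-0.2, -2.1)

The blue capsule started near (8.6, 3.4) and ended near (8.4, 1.3).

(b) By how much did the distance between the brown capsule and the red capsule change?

+1.3

They were about 4.6 units apart before and 5.9 after — 1.3 units further apart.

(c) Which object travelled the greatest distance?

the cyan capsule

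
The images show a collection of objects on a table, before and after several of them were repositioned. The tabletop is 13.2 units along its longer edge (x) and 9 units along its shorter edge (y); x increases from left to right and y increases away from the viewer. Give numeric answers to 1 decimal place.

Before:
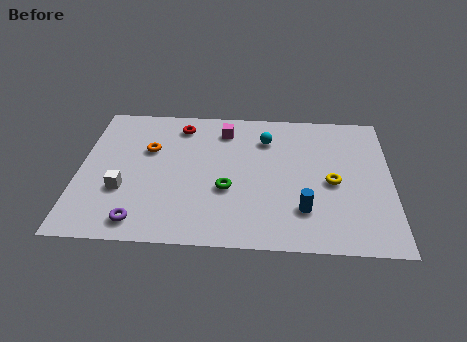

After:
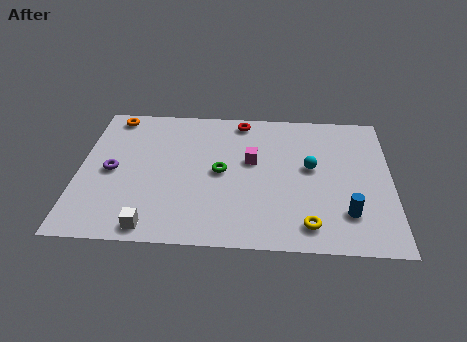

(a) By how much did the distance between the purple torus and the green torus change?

+0.4

The distance was about 4.2 in the first image and 4.6 in the second, so they moved 0.4 units further apart.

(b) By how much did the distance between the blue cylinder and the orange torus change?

+4.1

Before: roughly 7.5 units apart; after: 11.6. That's 4.1 units further apart.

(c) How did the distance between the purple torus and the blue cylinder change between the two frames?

+3.2

Before: roughly 6.9 units apart; after: 10.1. That's 3.2 units further apart.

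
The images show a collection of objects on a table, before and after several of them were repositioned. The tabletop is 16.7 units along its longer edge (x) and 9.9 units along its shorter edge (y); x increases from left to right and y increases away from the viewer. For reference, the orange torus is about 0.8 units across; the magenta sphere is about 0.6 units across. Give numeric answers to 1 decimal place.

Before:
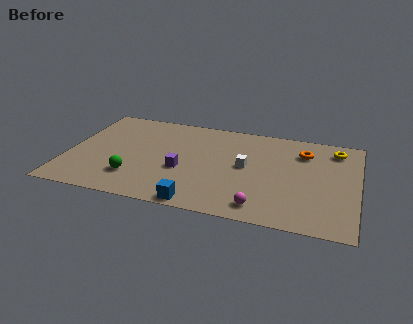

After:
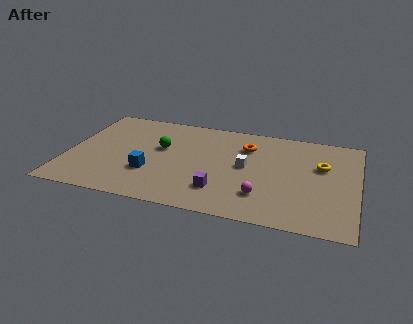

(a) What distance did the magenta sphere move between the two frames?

1.1

The magenta sphere was near (11.4, 1.4) before and (11.4, 2.5) after, so it travelled √(0.0² + 1.1²) ≈ 1.1 units.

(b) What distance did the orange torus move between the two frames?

3.3

The orange torus was near (13.5, 7.5) before and (10.2, 7.3) after, so it travelled √(3.3² + 0.2²) ≈ 3.3 units.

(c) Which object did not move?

the white cube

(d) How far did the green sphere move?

3.6

From (4.0, 2.5) to (5.3, 5.9), the green sphere covered √(1.3² + 3.4²) ≈ 3.6 units.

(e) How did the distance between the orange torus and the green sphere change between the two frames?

-5.6

Before: roughly 10.7 units apart; after: 5.1. That's 5.6 units closer together.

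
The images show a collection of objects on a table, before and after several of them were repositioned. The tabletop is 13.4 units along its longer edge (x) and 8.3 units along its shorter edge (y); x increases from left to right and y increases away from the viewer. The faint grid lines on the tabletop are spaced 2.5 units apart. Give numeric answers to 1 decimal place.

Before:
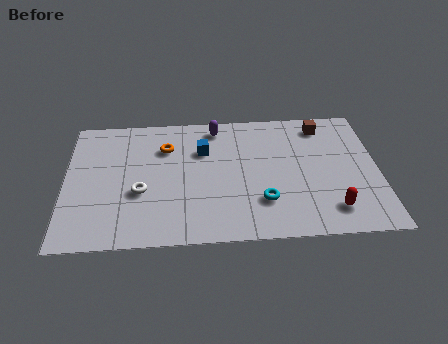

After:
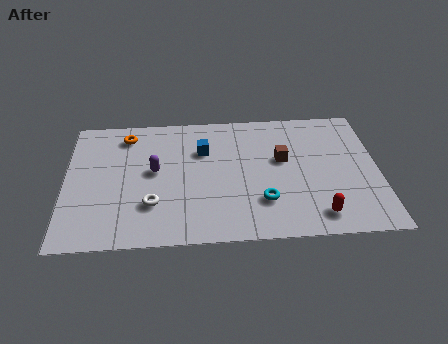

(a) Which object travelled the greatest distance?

the purple capsule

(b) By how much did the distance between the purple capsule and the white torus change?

-3.1

The distance was about 5.2 in the first image and 2.1 in the second, so they moved 3.1 units closer together.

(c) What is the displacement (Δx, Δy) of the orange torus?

(-1.7, 0.9)

The orange torus started near (4.3, 6.0) and ended near (2.6, 6.9).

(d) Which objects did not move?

the blue cube and the cyan torus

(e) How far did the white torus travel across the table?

0.9

The white torus was near (3.2, 3.2) before and (3.7, 2.4) after, so it travelled √(0.5² + 0.8²) ≈ 0.9 units.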